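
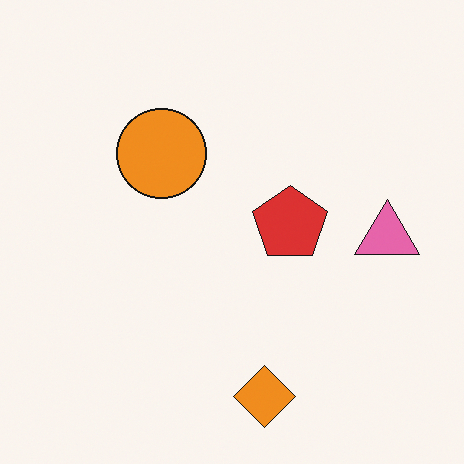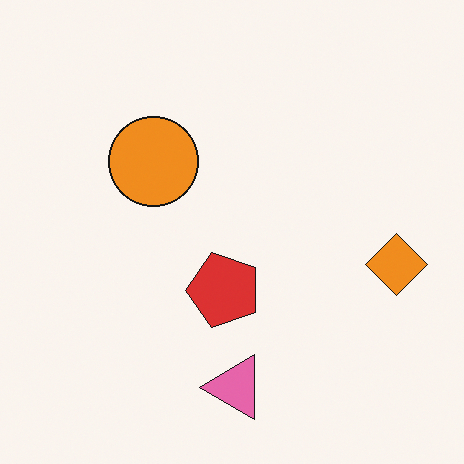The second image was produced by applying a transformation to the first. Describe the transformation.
Transposed (reflected across the top-left ↔ bottom-right diagonal).

Shapes have swapped their row and column positions — what was in the top-right is now in the bottom-left — a diagonal reflection.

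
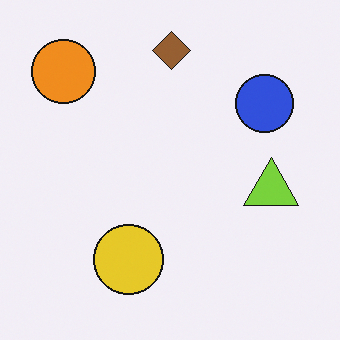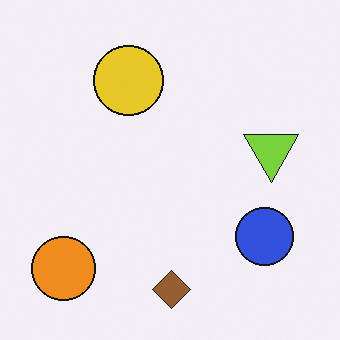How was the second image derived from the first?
The second image is the first flipped vertically (top ↔ bottom).

The brown diamond is in the top of the first image and the bottom of the second — shapes on opposite sides of the horizontal midline have swapped in a mirror flip.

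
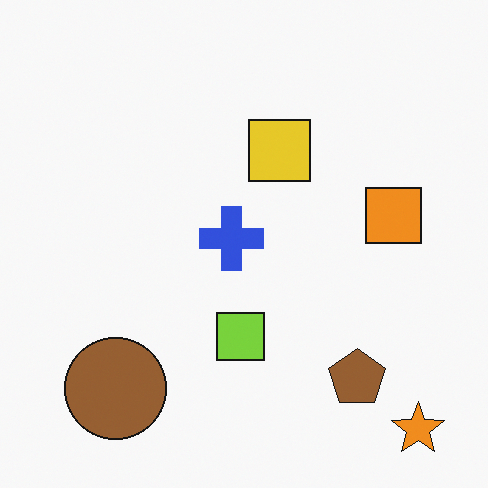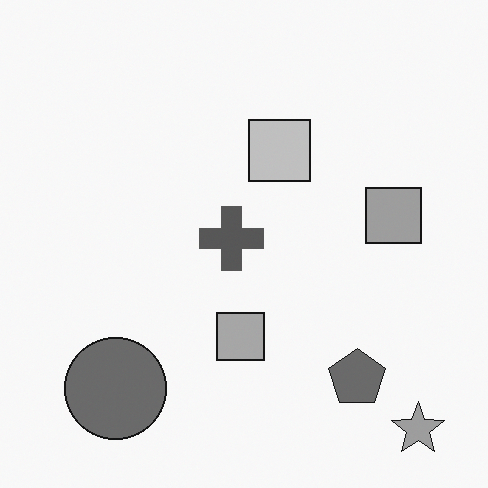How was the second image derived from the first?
The transformation is: converted to grayscale.

All color is removed — every shape is now a shade of grey.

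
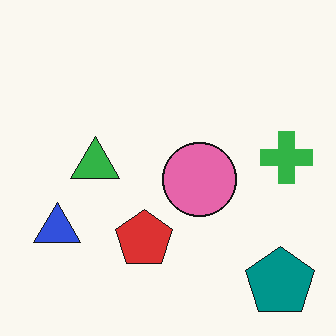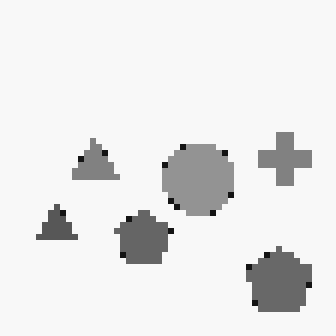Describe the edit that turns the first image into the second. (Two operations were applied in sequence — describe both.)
The image was pixelated into visible square blocks, then converted to grayscale.

Shapes are reduced to large square blocks; fine edges and outlines are lost — a downscale-then-upscale (mosaic) effect. All color is removed — every shape is now a shade of grey.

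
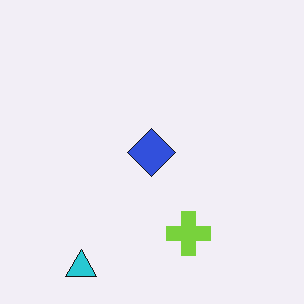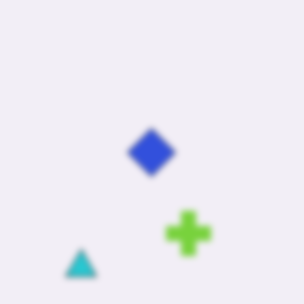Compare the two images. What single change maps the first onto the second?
The second image is the first moderately blurred.

Shape edges and outlines are uniformly softened across the whole image.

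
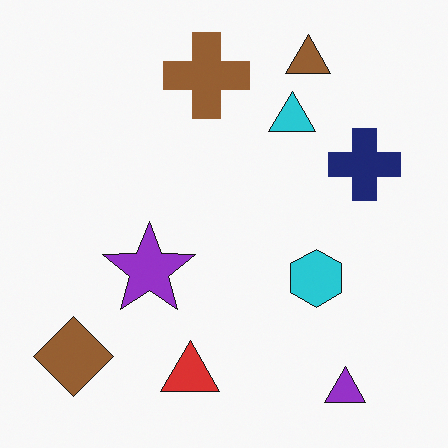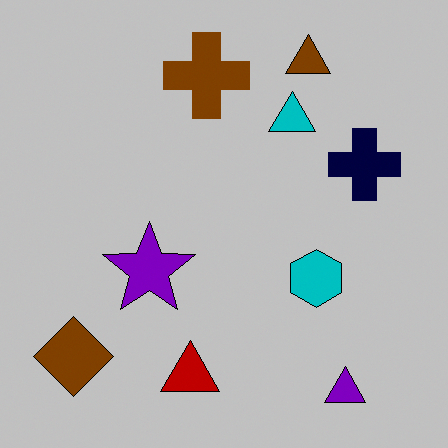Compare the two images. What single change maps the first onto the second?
This is the original image heavily posterized to just a handful of flat colors.

Each flat color has snapped to a coarser quantized level — most visibly, the near-white background has dropped to a flat grey.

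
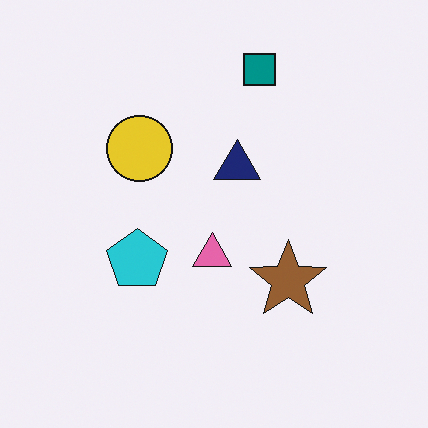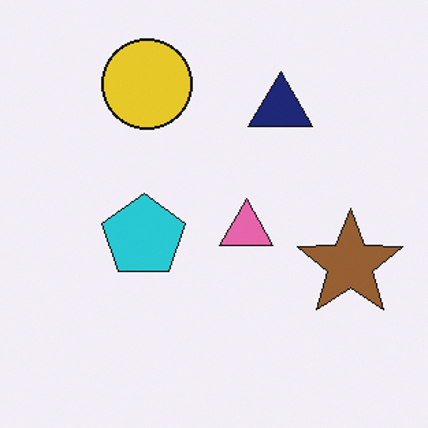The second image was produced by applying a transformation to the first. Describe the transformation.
Cropped slightly and scaled back up.

The visible shapes are larger and the field of view is narrower; shapes near the original edges may be partly or wholly outside the frame — a crop-and-rescale.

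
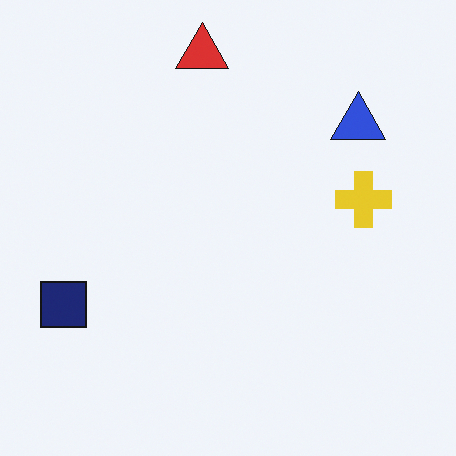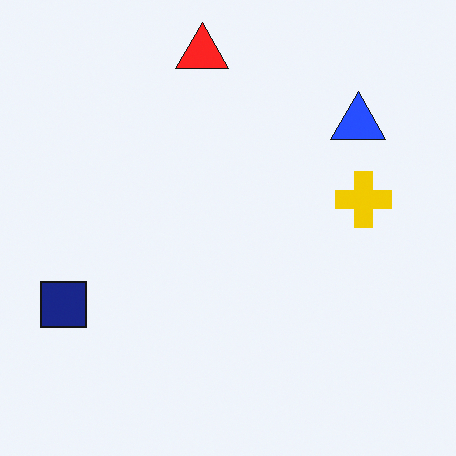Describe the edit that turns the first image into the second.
Slightly oversaturated.

All colors are more vivid — a global saturation change.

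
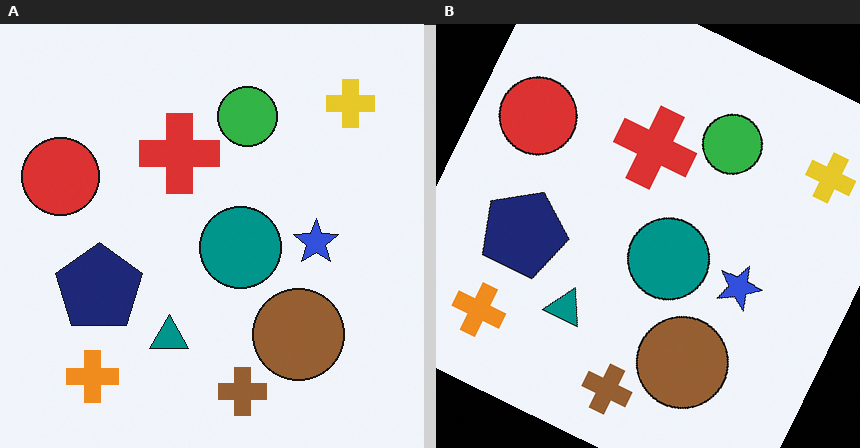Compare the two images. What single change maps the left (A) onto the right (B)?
Rotated clockwise by a moderate amount.

Every shape is tilted by the same angle and the image corners show triangular fill wedges — a whole-image rotation by a non-right angle.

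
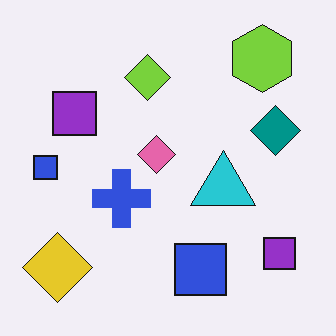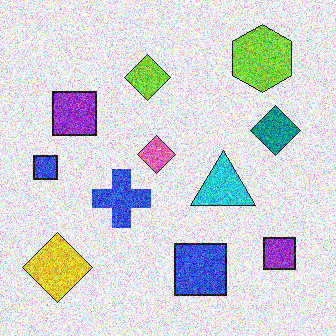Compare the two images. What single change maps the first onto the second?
The image was degraded with strong gaussian noise.

Random speckle covers the whole image, including the flat background.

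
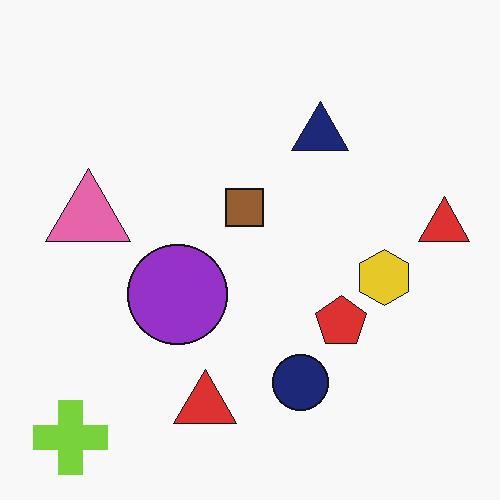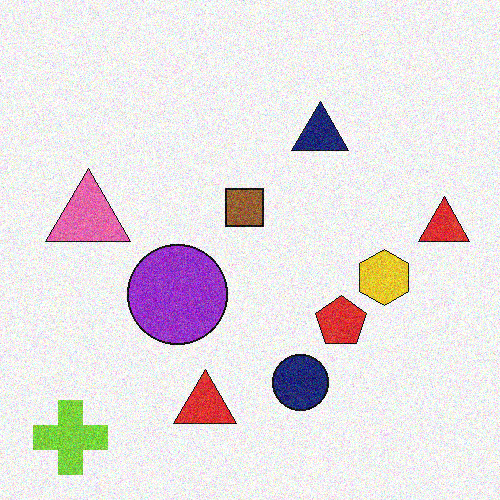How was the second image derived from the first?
The transformation is: degraded with visible gaussian noise.

Random speckle covers the whole image, including the flat background.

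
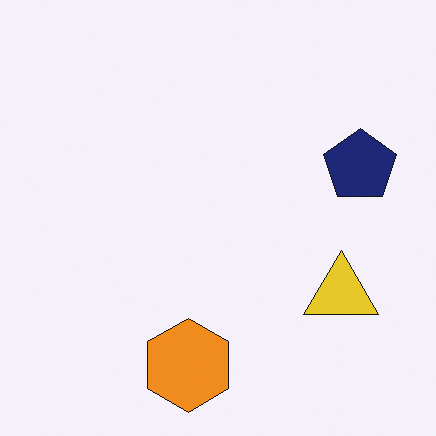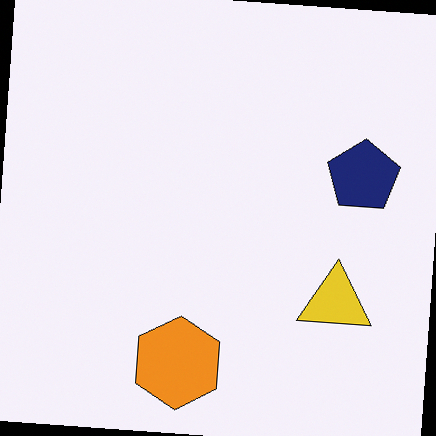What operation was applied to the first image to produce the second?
The transformation is: rotated clockwise by a slight angle.

Every shape is tilted by the same angle and the image corners show triangular fill wedges — a whole-image rotation by a non-right angle.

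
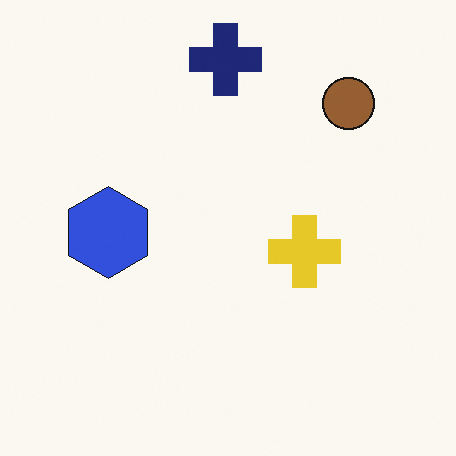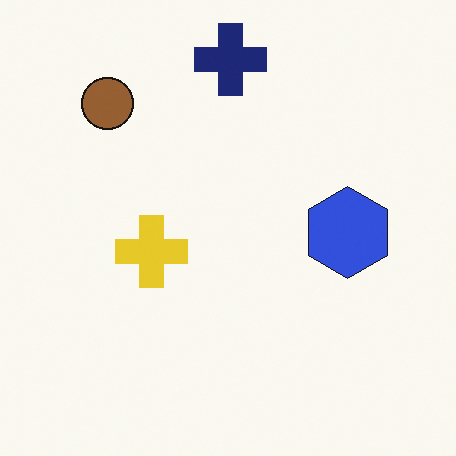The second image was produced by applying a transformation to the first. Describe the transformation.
The image was flipped horizontally (left ↔ right).

The brown circle is in the top-right of the first image and the top-left of the second — shapes on opposite sides of the vertical midline have swapped in a mirror flip.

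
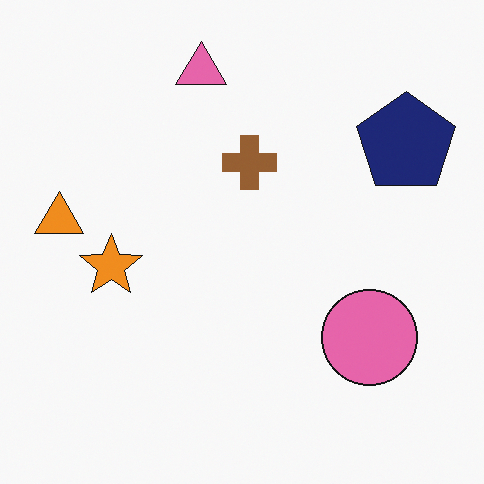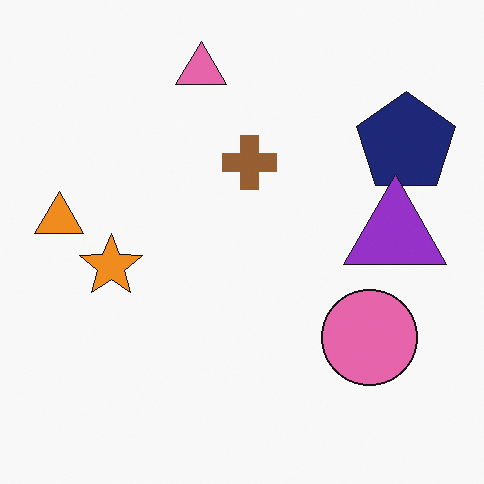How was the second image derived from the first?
This is the original image overlaid with an additional purple triangle.

A purple triangle appears in the second image that is absent from the first.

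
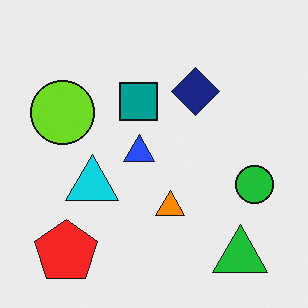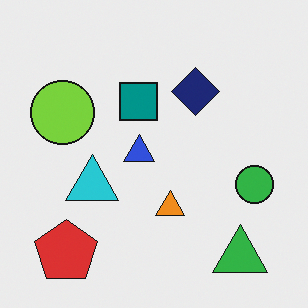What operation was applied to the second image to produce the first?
The image was slightly oversaturated.

All colors are more vivid — a global saturation change.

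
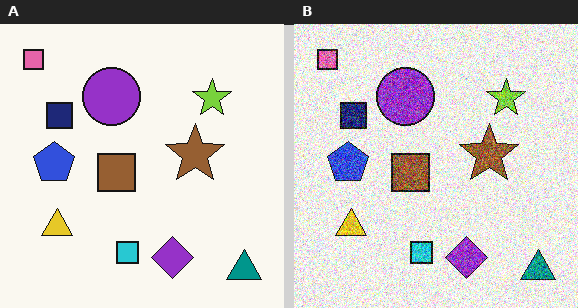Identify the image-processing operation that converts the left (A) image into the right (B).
This is the original image degraded with a thick layer of grain.

Random speckle covers the whole image, including the flat background.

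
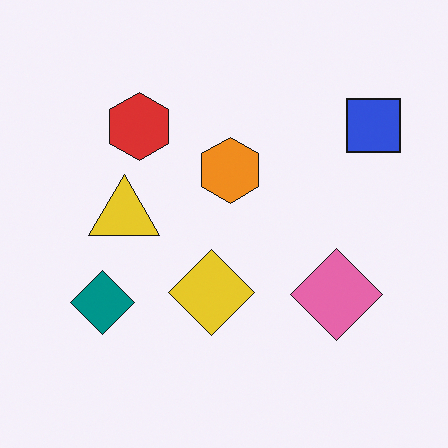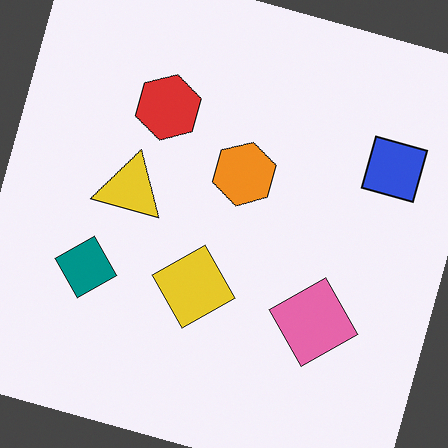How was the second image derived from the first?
The image was rotated clockwise by a moderate amount.

Every shape is tilted by the same angle and the image corners show triangular fill wedges — a whole-image rotation by a non-right angle.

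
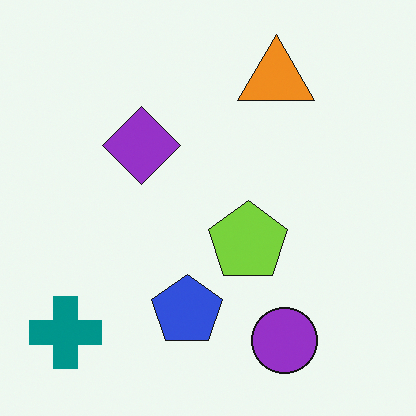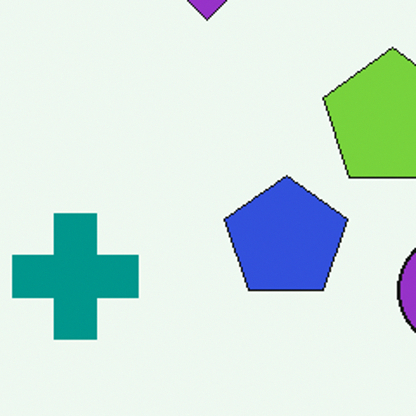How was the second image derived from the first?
This is the original image cropped to a noticeably smaller region and rescaled.

The visible shapes are larger and the field of view is narrower; shapes near the original edges may be partly or wholly outside the frame — a crop-and-rescale.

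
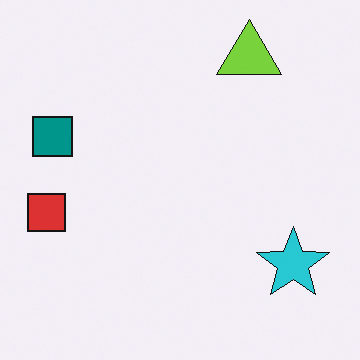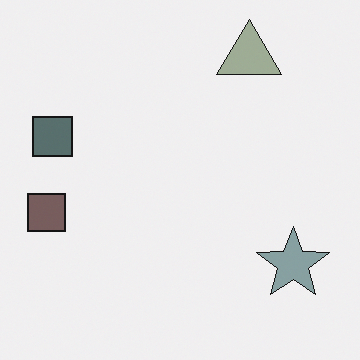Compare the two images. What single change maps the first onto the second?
The second image is the first made much more muted (saturation change).

All colors are more muted and greyish — a global saturation change.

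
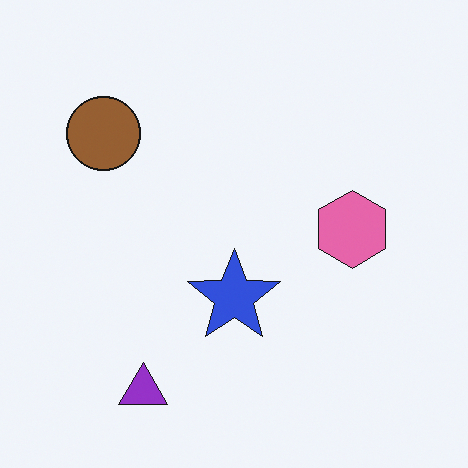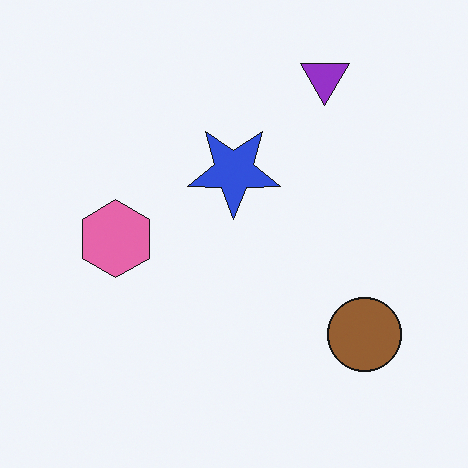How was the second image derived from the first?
It was rotated 180°.

The purple triangle sits in the bottom-left of the first image and the top-right of the second — consistent with a whole-image 180° rotation.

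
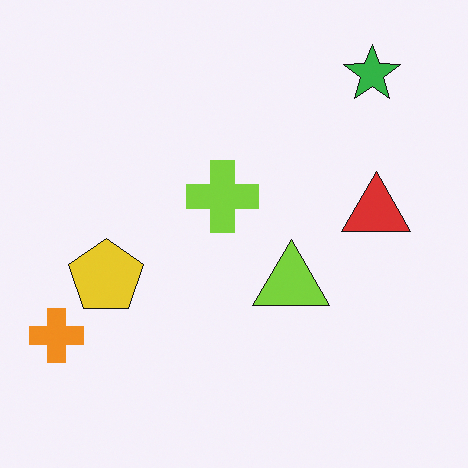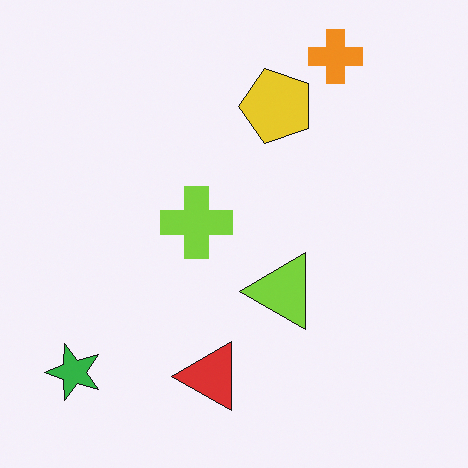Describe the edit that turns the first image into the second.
This is the original image transposed (reflected across the top-left ↔ bottom-right diagonal).

Shapes have swapped their row and column positions — what was in the top-right is now in the bottom-left — a diagonal reflection.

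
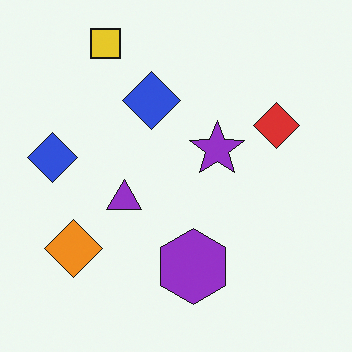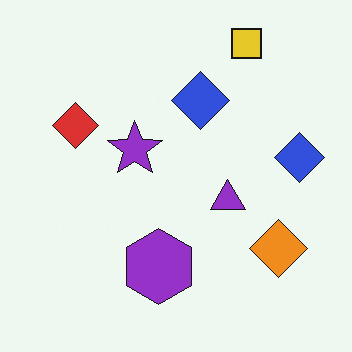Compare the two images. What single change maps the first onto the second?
The second image is the first flipped horizontally (left ↔ right).

The orange diamond is in the bottom-left of the first image and the bottom-right of the second — shapes on opposite sides of the vertical midline have swapped in a mirror flip.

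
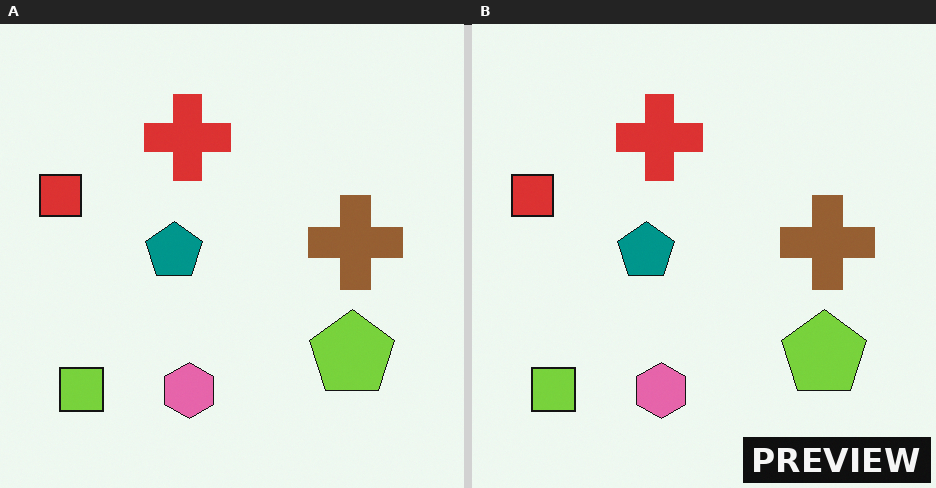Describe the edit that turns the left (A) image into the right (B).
The right (B) image is the left (A) watermarked with the text "PREVIEW" in the lower-right corner.

A dark label reading "PREVIEW" appears in the lower-right corner.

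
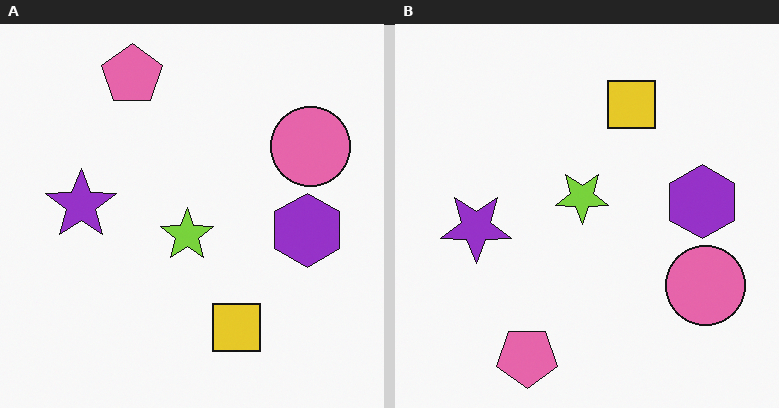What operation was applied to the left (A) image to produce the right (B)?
Flipped vertically (top ↔ bottom).

The pink pentagon is in the top of the left (A) image and the bottom of the right (B) — shapes on opposite sides of the horizontal midline have swapped in a mirror flip.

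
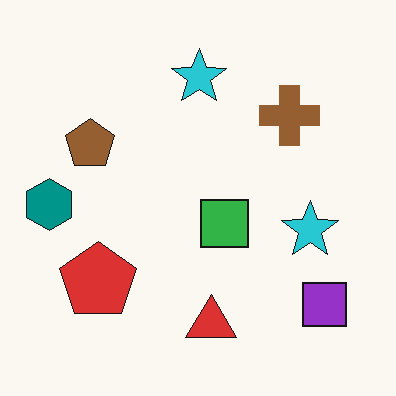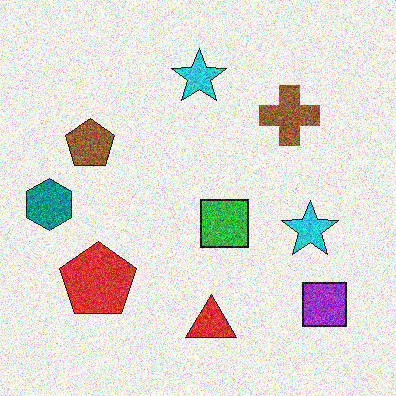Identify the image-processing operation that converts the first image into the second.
Degraded with a thick layer of grain.

Random speckle covers the whole image, including the flat background.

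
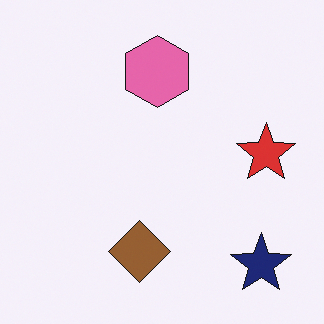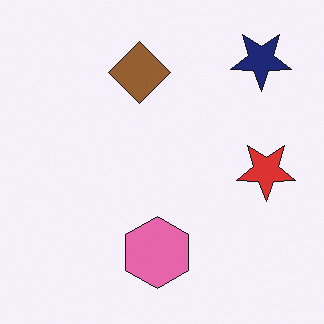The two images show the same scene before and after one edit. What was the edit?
The transformation is: flipped vertically (top ↔ bottom).

The navy star is in the bottom-right of the first image and the top-right of the second — shapes on opposite sides of the horizontal midline have swapped in a mirror flip.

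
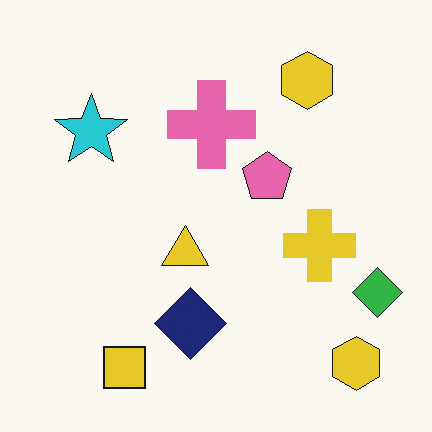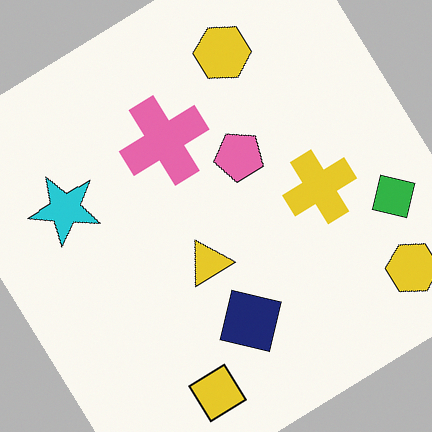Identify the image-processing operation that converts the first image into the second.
The second image is the first rotated counter-clockwise by a large amount — several tens of degrees.

Every shape is tilted by the same angle and the image corners show triangular fill wedges — a whole-image rotation by a non-right angle.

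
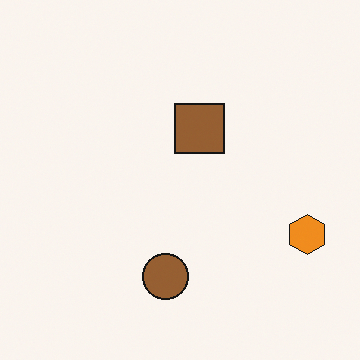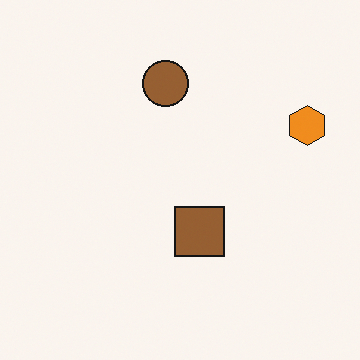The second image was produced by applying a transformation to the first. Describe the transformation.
The image was flipped vertically (top ↔ bottom).

The brown circle is in the bottom of the first image and the top of the second — shapes on opposite sides of the horizontal midline have swapped in a mirror flip.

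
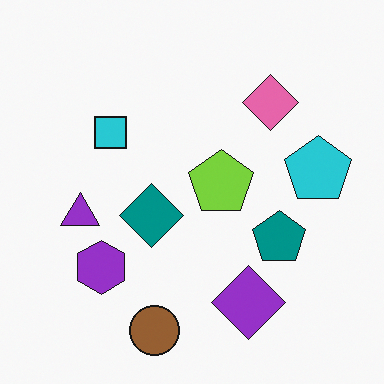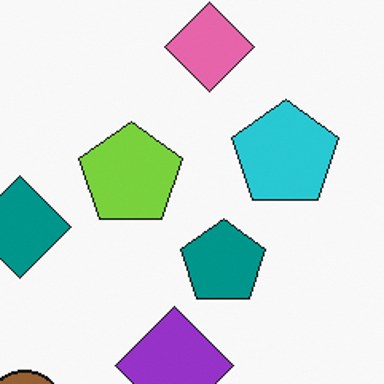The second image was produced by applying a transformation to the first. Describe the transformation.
The second image is the first cropped to a modestly smaller region and rescaled.

The visible shapes are larger and the field of view is narrower; shapes near the original edges may be partly or wholly outside the frame — a crop-and-rescale.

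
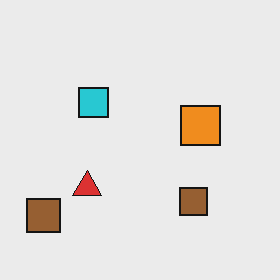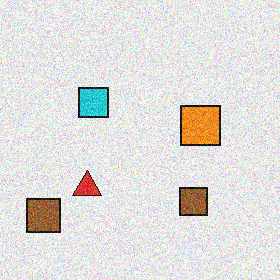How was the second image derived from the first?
The transformation is: degraded with moderate additive noise.

Random speckle covers the whole image, including the flat background.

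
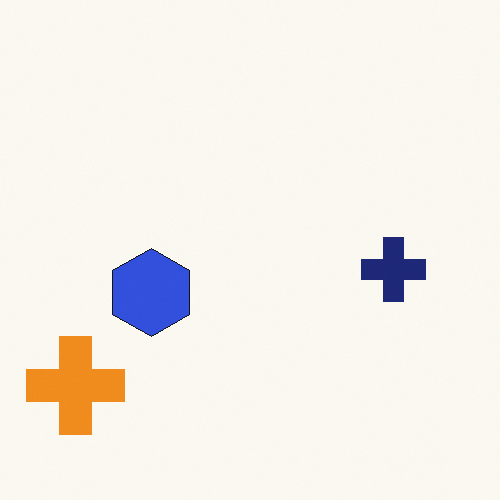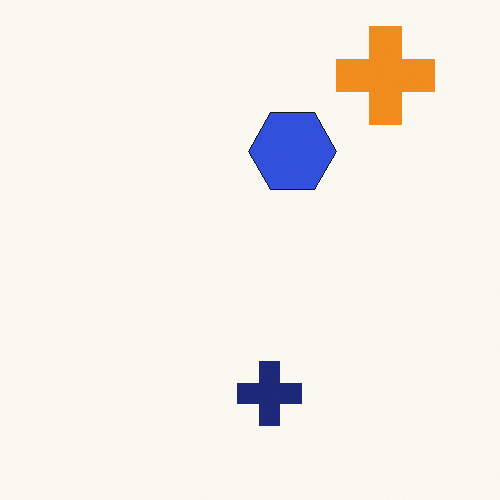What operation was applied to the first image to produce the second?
It was transposed (reflected across the top-left ↔ bottom-right diagonal).

Shapes have swapped their row and column positions — what was in the top-right is now in the bottom-left — a diagonal reflection.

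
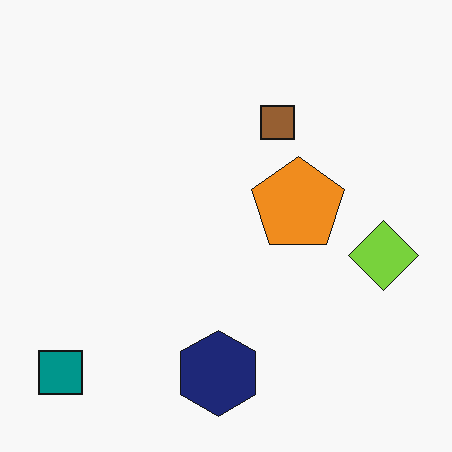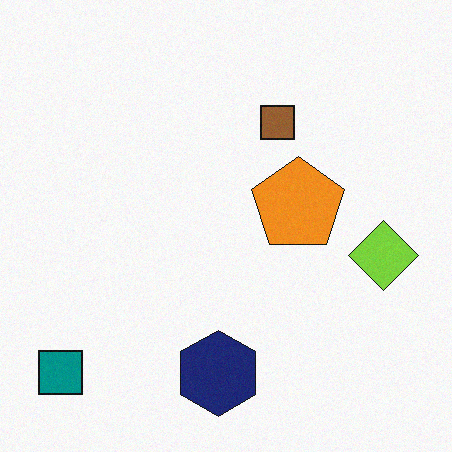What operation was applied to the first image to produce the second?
The second image is the first degraded with subtle gaussian noise.

Random speckle covers the whole image, including the flat background.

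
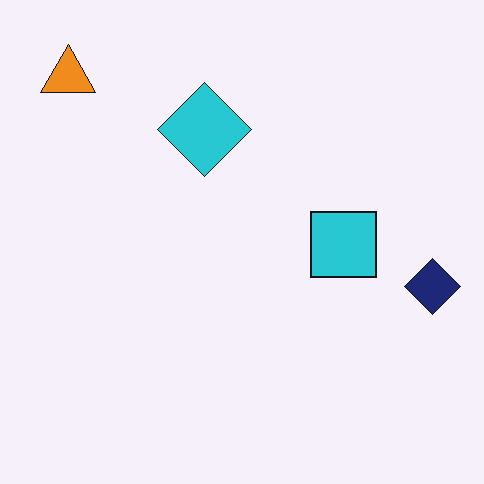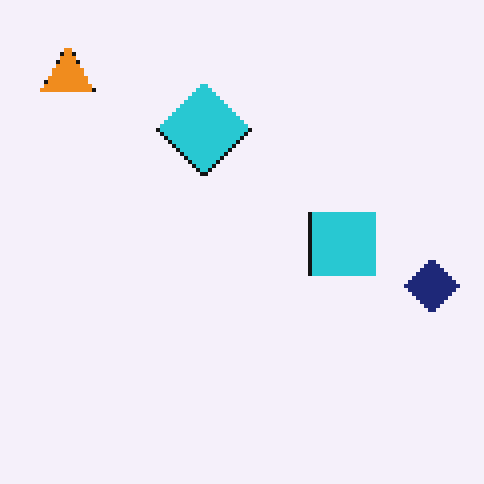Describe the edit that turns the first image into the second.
It was mildly pixelated.

Shapes are reduced to large square blocks; fine edges and outlines are lost — a downscale-then-upscale (mosaic) effect.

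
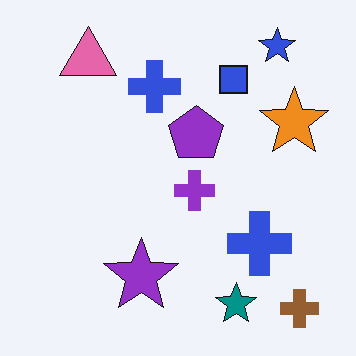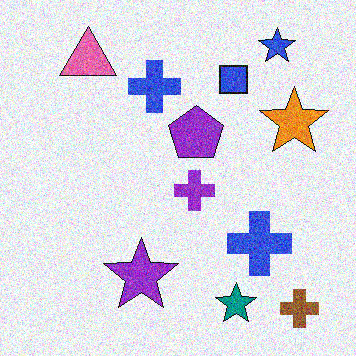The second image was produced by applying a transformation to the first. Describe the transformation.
The second image is the first degraded with a thick layer of grain.

Random speckle covers the whole image, including the flat background.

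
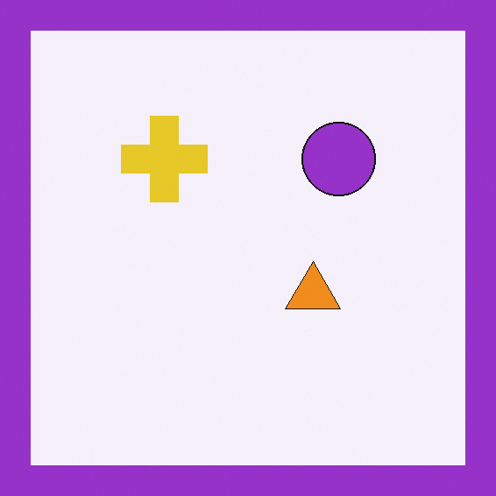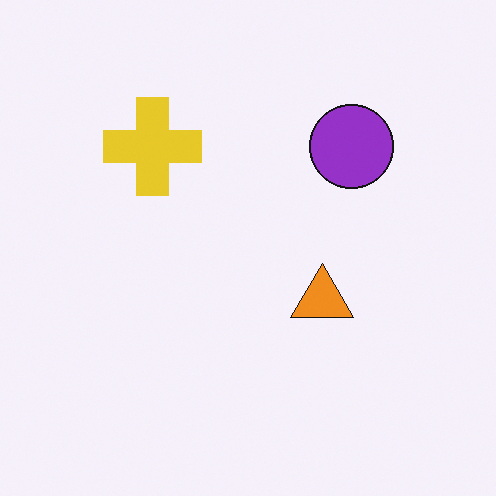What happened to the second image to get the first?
This is the original image framed with a purple border.

A solid purple frame runs around the edge of the first image, with the content slightly shrunk inside it.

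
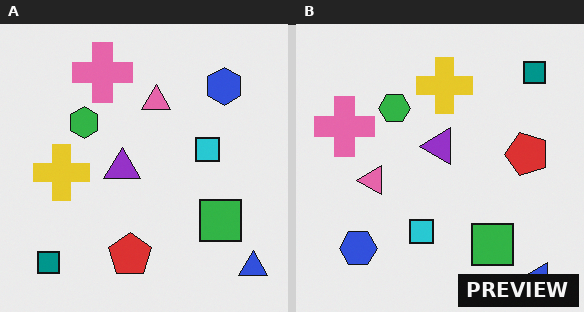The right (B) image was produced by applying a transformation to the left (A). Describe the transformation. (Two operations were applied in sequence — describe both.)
The transformation is: transposed (reflected across the top-left ↔ bottom-right diagonal), then watermarked with the text "PREVIEW" in the lower-right corner.

Shapes have swapped their row and column positions — what was in the top-right is now in the bottom-left — a diagonal reflection. A dark label reading "PREVIEW" appears in the lower-right corner.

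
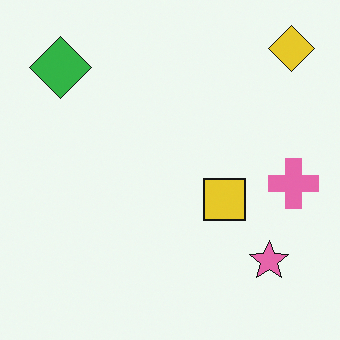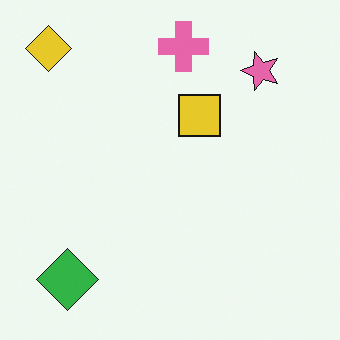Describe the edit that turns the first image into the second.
Rotated 90° counter-clockwise.

The yellow diamond sits in the top-right of the first image and the top-left of the second — consistent with a whole-image 90° counter-clockwise rotation.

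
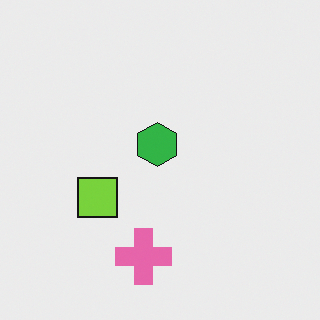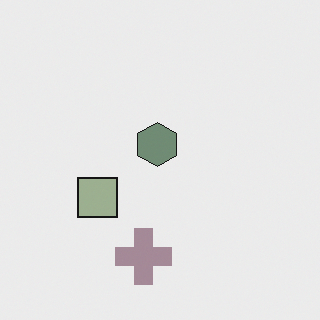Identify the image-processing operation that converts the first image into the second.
The second image is the first heavily desaturated.

All colors are more muted and greyish — a global saturation change.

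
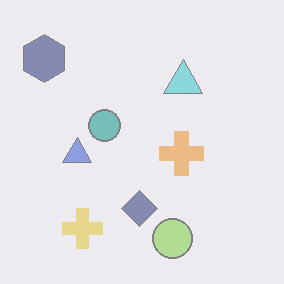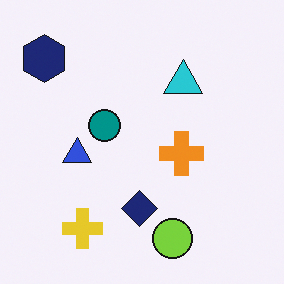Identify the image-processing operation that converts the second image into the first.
Washed out (contrast reduced).

Tones are pushed toward mid-grey across the whole image — a global contrast change.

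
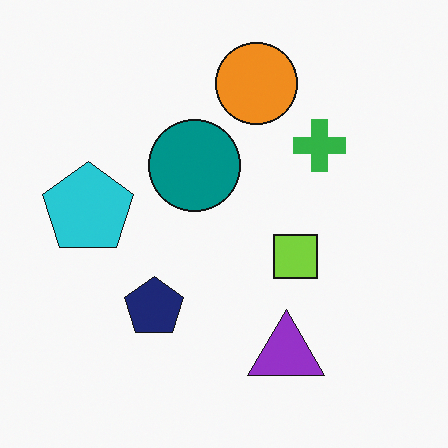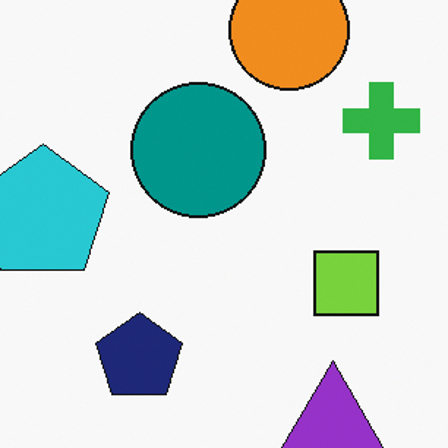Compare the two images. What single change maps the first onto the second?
It was cropped slightly and scaled back up.

The visible shapes are larger and the field of view is narrower; shapes near the original edges may be partly or wholly outside the frame — a crop-and-rescale.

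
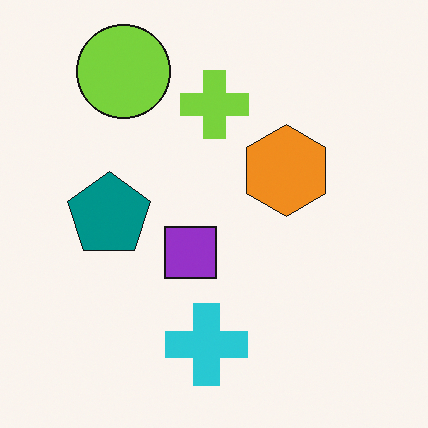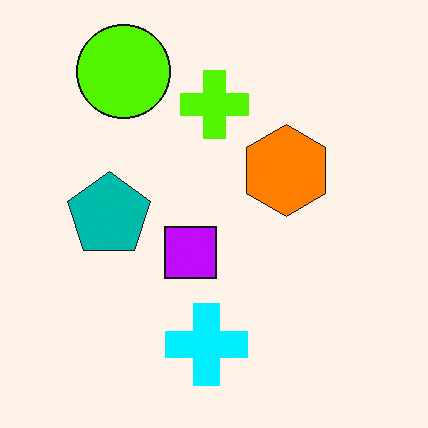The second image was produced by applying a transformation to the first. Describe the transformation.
This is the original image made much more vivid (saturation change).

All colors are more vivid — a global saturation change.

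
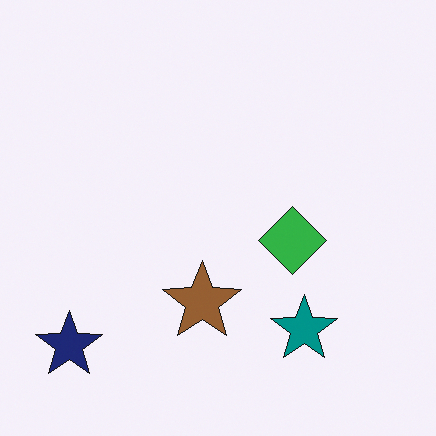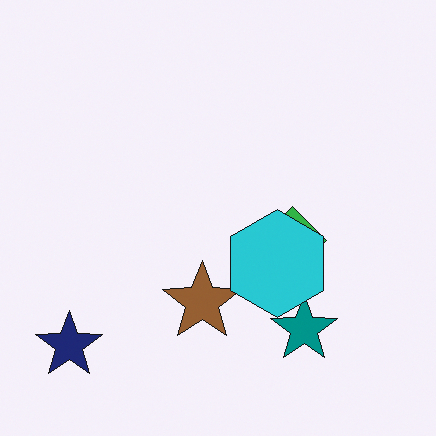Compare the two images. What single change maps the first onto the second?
Overlaid with an additional cyan hexagon.

A cyan hexagon appears in the second image that is absent from the first.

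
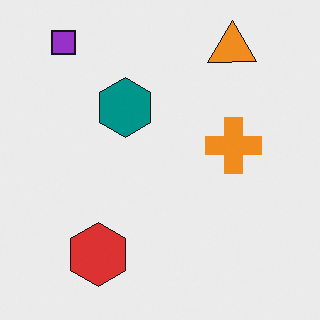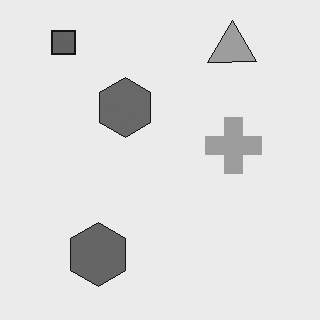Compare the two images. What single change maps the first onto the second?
It was converted to grayscale.

All color is removed — every shape is now a shade of grey.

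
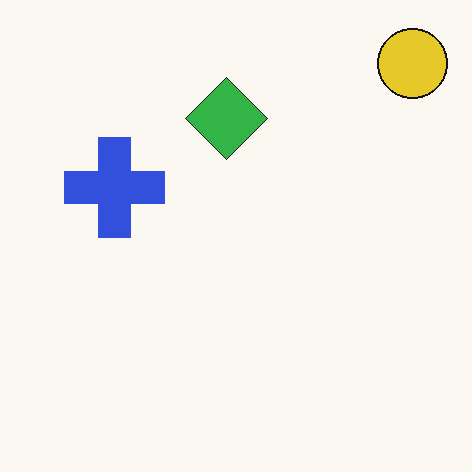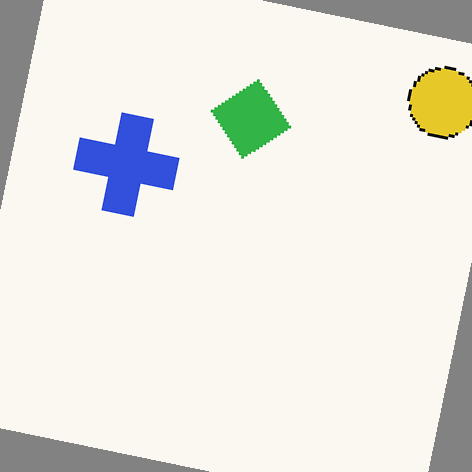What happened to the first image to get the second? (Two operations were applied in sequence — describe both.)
The transformation is: lightly pixelated (a mild mosaic effect), then rotated clockwise by a few degrees.

Shapes are reduced to large square blocks; fine edges and outlines are lost — a downscale-then-upscale (mosaic) effect. Every shape is tilted by the same angle and the image corners show triangular fill wedges — a whole-image rotation by a non-right angle.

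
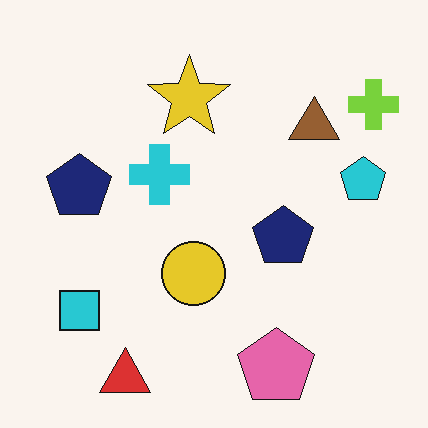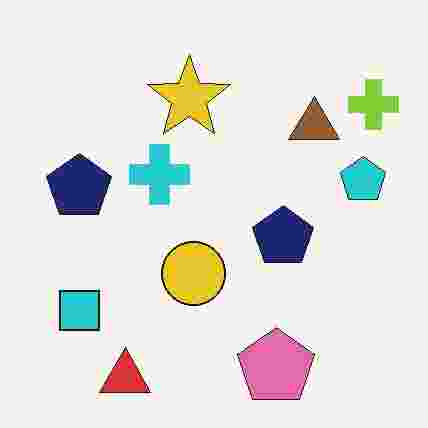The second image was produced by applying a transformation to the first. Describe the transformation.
Heavily JPEG-compressed with obvious blocking artifacts.

Blocky 8×8 compression artifacts appear around shape edges and the flat background shows ringing — characteristic JPEG degradation.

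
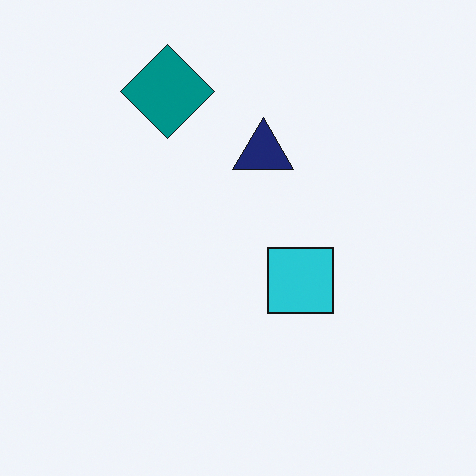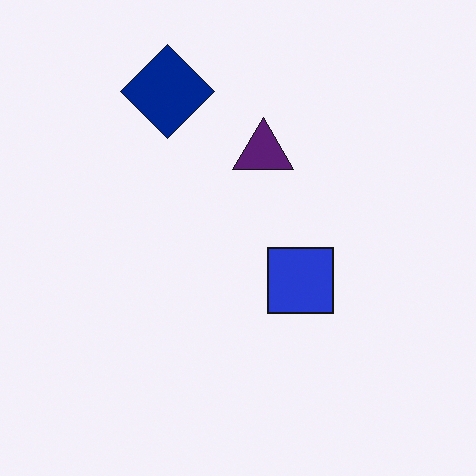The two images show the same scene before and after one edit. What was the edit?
The image was hue-shifted slightly.

Every shape's color has rotated by the same amount around the hue wheel — a uniform hue shift.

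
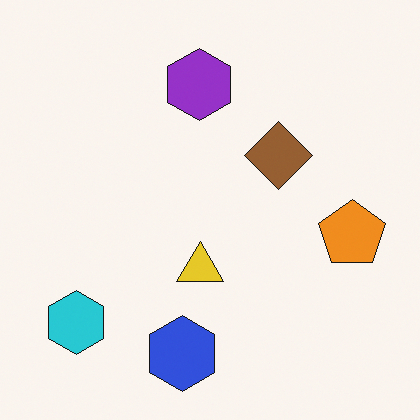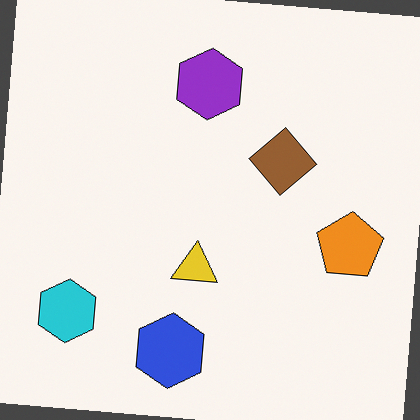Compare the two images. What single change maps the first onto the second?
The second image is the first rotated clockwise by a few degrees.

Every shape is tilted by the same angle and the image corners show triangular fill wedges — a whole-image rotation by a non-right angle.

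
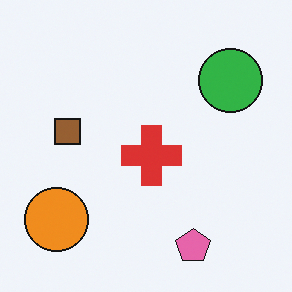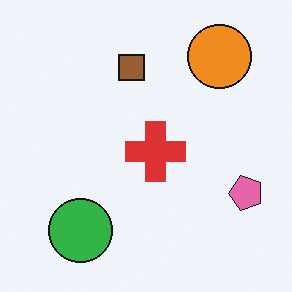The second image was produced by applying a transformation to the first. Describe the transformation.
Transposed (reflected across the top-left ↔ bottom-right diagonal).

Shapes have swapped their row and column positions — what was in the top-right is now in the bottom-left — a diagonal reflection.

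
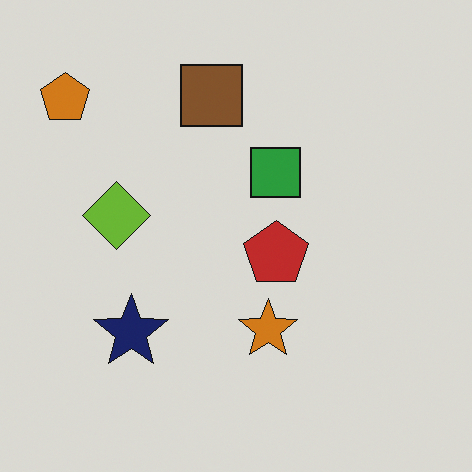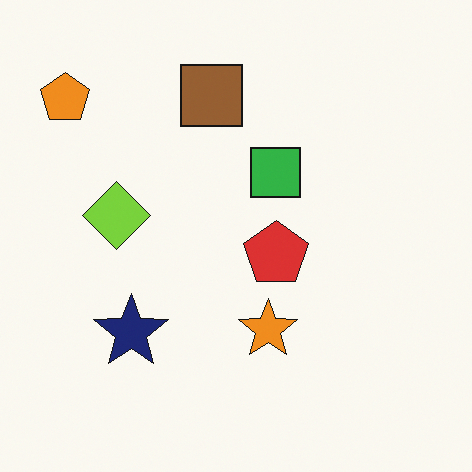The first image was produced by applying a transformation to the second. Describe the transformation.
It was darkened a little.

Every pixel — background and shapes alike — is uniformly darkened.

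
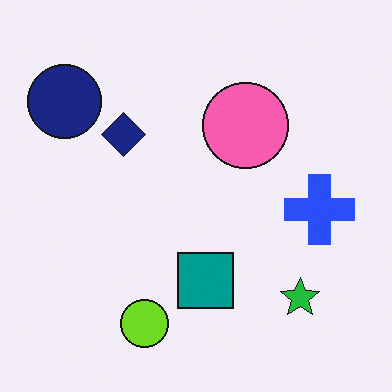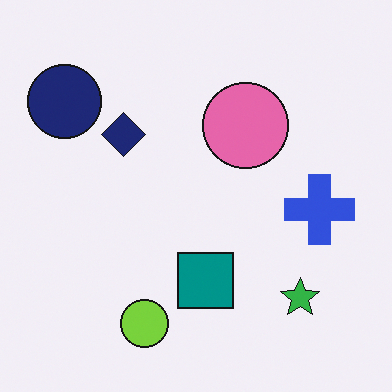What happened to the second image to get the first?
It was slightly oversaturated.

All colors are more vivid — a global saturation change.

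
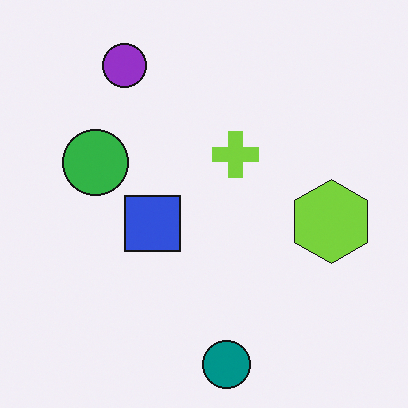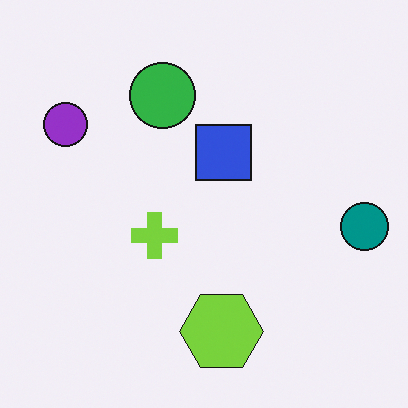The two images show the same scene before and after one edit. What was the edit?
It was transposed (reflected across the top-left ↔ bottom-right diagonal).

Shapes have swapped their row and column positions — what was in the top-right is now in the bottom-left — a diagonal reflection.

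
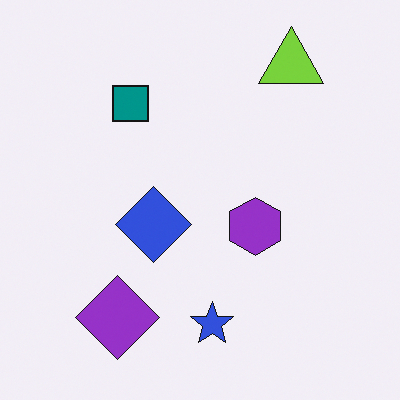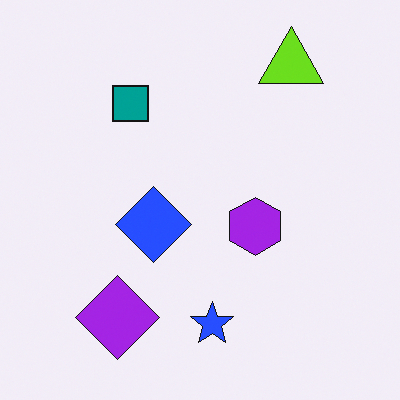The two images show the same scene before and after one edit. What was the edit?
The second image is the first slightly oversaturated.

All colors are more vivid — a global saturation change.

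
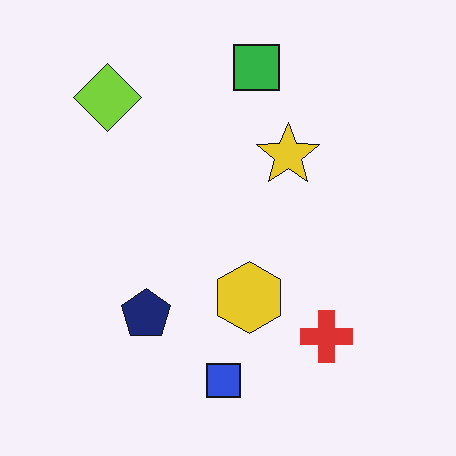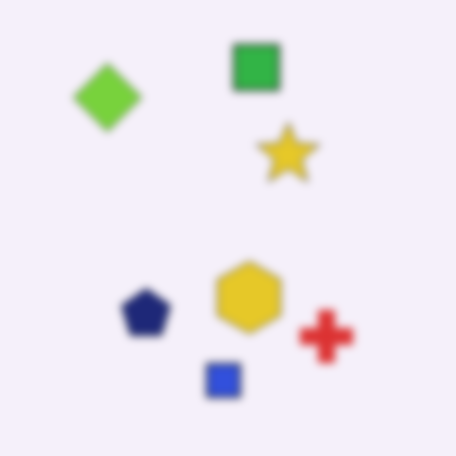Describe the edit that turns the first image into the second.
The transformation is: noticeably gaussian-blurred.

Shape edges and outlines are uniformly softened across the whole image.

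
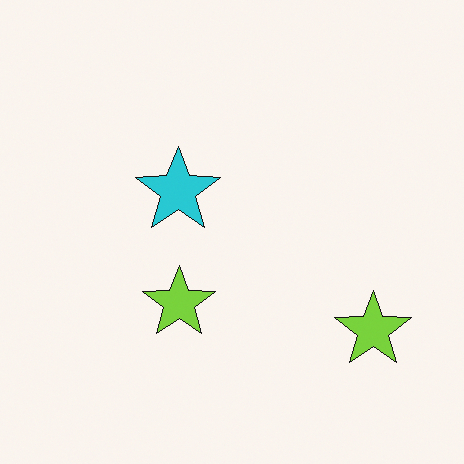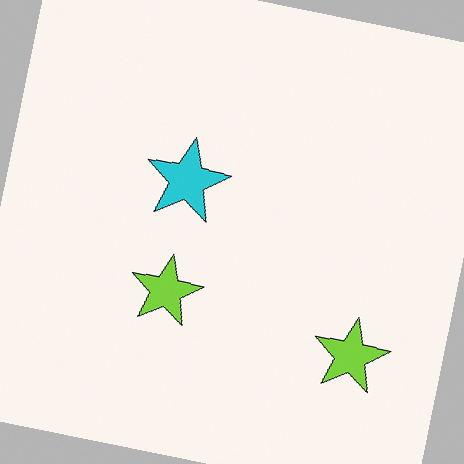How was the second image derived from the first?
The image was rotated clockwise by a slight angle.

Every shape is tilted by the same angle and the image corners show triangular fill wedges — a whole-image rotation by a non-right angle.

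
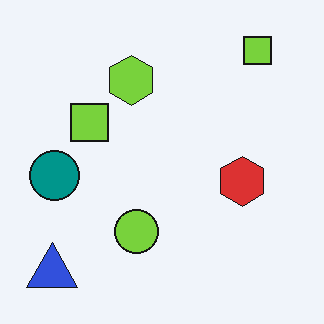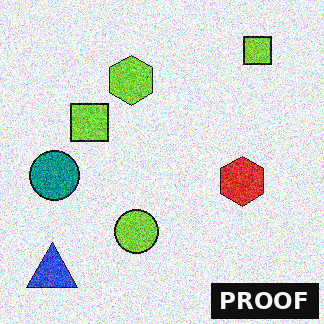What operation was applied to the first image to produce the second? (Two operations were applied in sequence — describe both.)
The image was degraded with a thick layer of grain, then watermarked with the text "PROOF" in the lower-right corner.

Random speckle covers the whole image, including the flat background. A dark label reading "PROOF" appears in the lower-right corner.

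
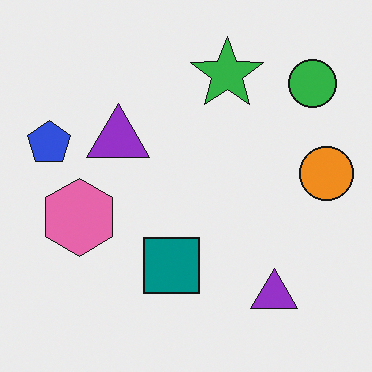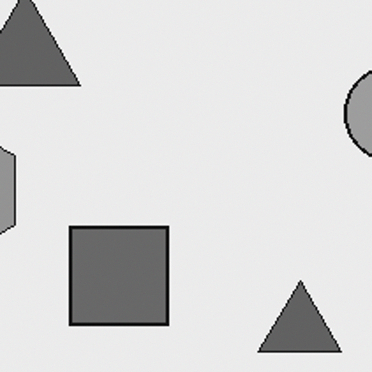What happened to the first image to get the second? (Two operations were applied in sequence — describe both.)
It was converted to grayscale, then cropped tightly and scaled back up.

All color is removed — every shape is now a shade of grey. The visible shapes are larger and the field of view is narrower; shapes near the original edges may be partly or wholly outside the frame — a crop-and-rescale.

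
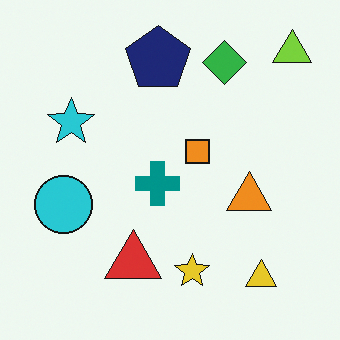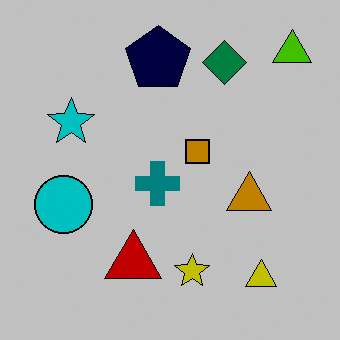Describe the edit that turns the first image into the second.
The transformation is: aggressively posterized.

Each flat color has snapped to a coarser quantized level — most visibly, the near-white background has dropped to a flat grey.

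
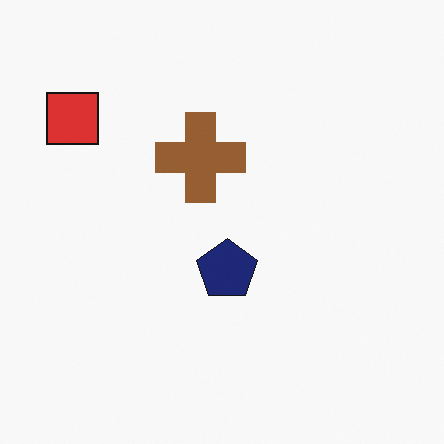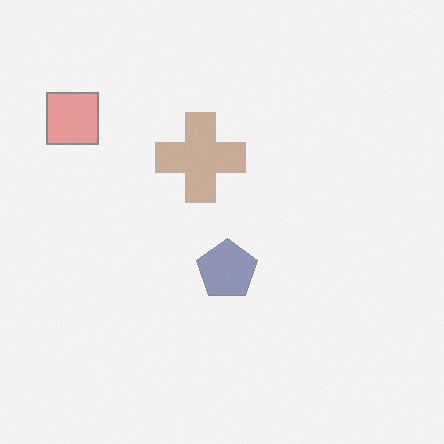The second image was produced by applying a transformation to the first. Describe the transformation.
Washed out (contrast reduced).

Tones are pushed toward mid-grey across the whole image — a global contrast change.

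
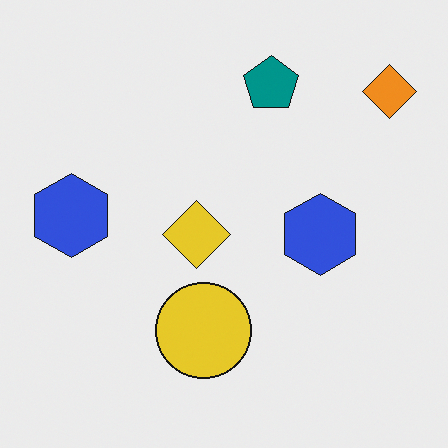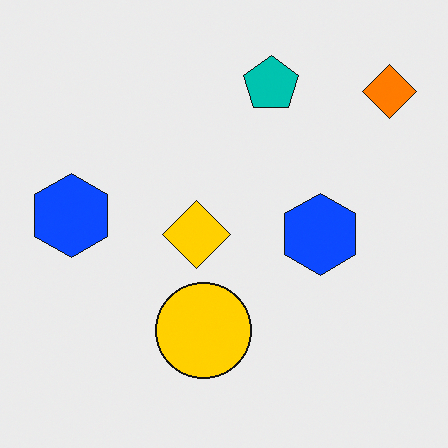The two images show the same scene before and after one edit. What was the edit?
The second image is the first heavily oversaturated.

All colors are more vivid — a global saturation change.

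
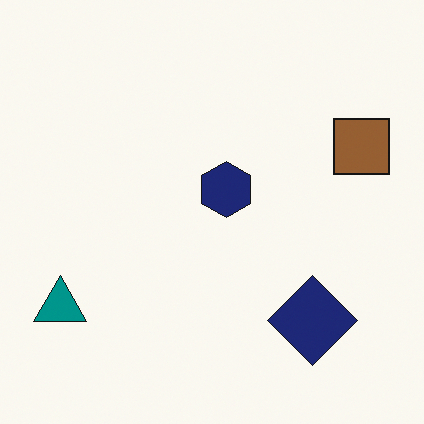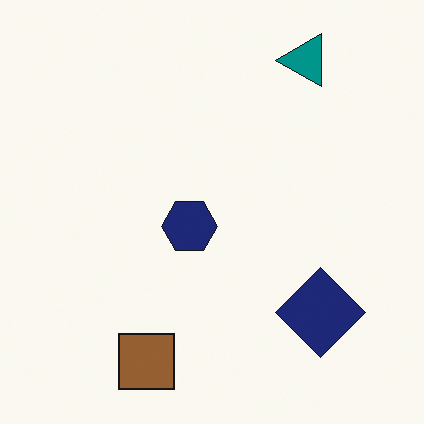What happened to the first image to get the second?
The transformation is: transposed (reflected across the top-left ↔ bottom-right diagonal).

Shapes have swapped their row and column positions — what was in the top-right is now in the bottom-left — a diagonal reflection.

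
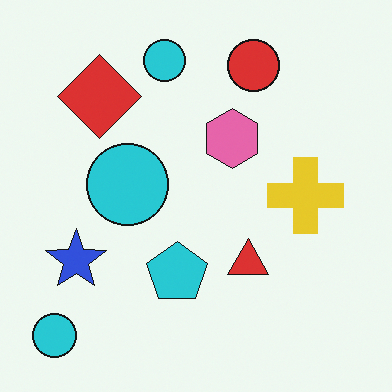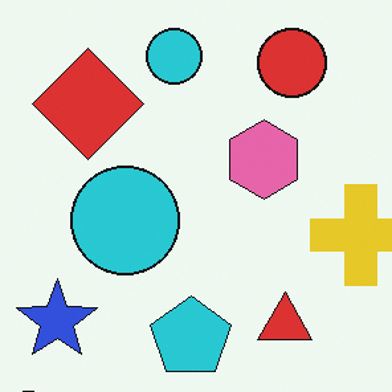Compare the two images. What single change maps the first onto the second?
The image was cropped slightly and scaled back up.

The visible shapes are larger and the field of view is narrower; shapes near the original edges may be partly or wholly outside the frame — a crop-and-rescale.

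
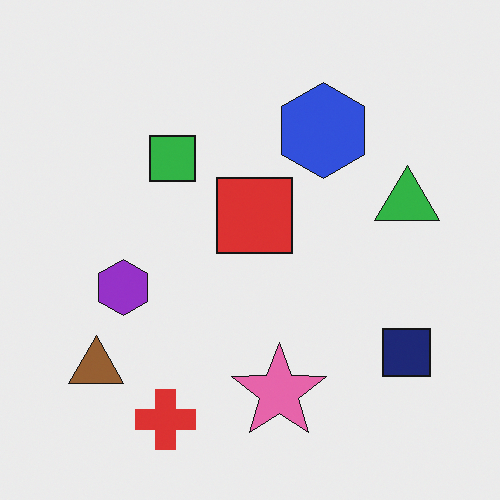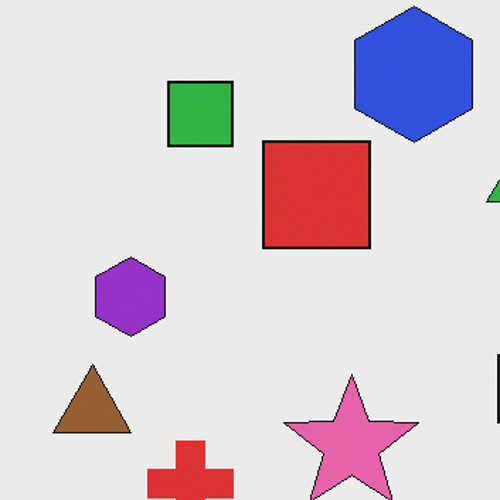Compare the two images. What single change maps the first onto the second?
The image was cropped slightly and scaled back up.

The visible shapes are larger and the field of view is narrower; shapes near the original edges may be partly or wholly outside the frame — a crop-and-rescale.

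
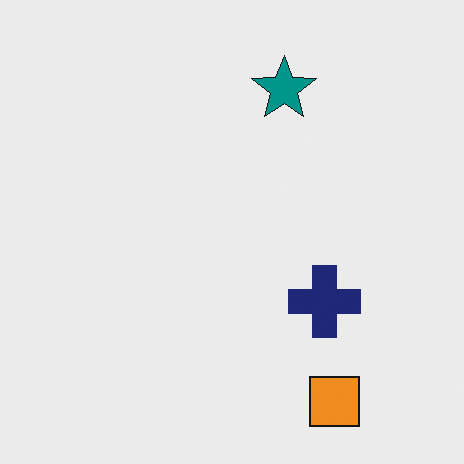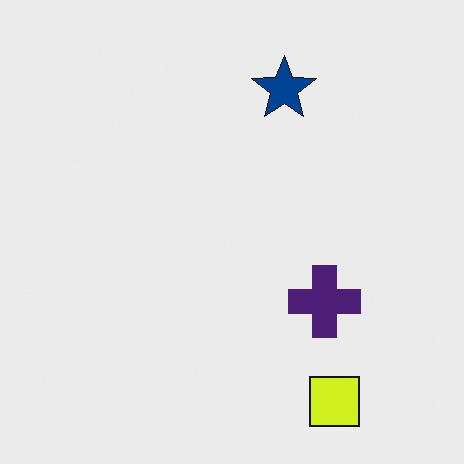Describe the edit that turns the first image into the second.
Hue-shifted by a small amount.

Every shape's color has rotated by the same amount around the hue wheel — a uniform hue shift.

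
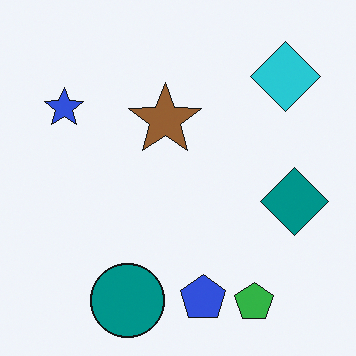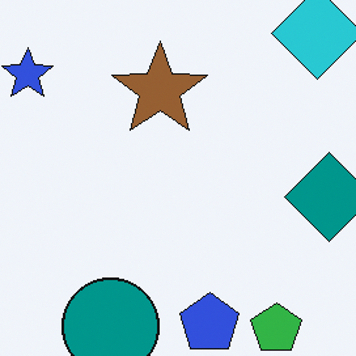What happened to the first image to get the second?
The image was cropped slightly and scaled back up.

The visible shapes are larger and the field of view is narrower; shapes near the original edges may be partly or wholly outside the frame — a crop-and-rescale.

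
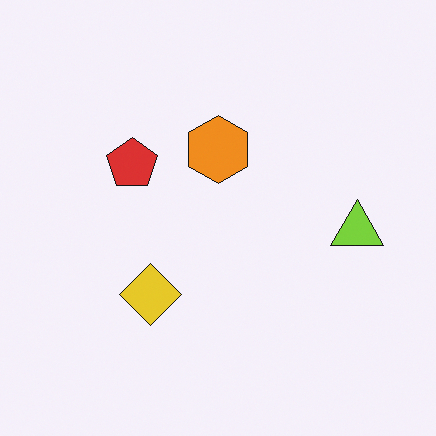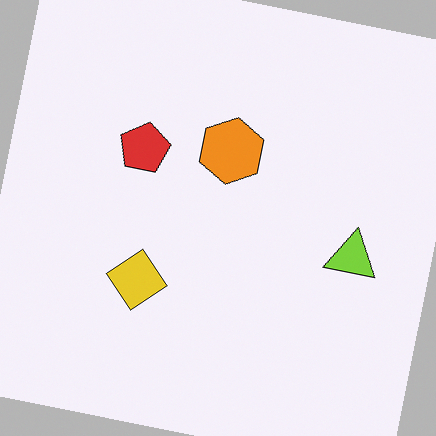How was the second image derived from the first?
Rotated clockwise by a few degrees.

Every shape is tilted by the same angle and the image corners show triangular fill wedges — a whole-image rotation by a non-right angle.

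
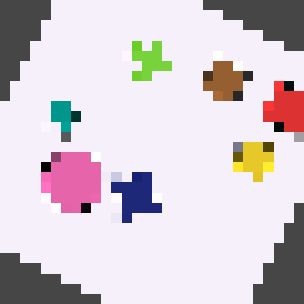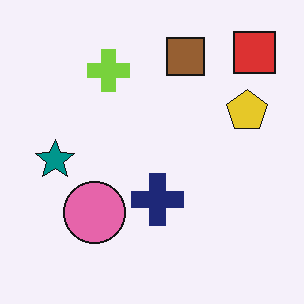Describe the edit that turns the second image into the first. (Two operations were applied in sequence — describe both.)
The first image is the second rotated clockwise by a moderate amount, then heavily pixelated into large blocks.

Every shape is tilted by the same angle and the image corners show triangular fill wedges — a whole-image rotation by a non-right angle. Shapes are reduced to large square blocks; fine edges and outlines are lost — a downscale-then-upscale (mosaic) effect.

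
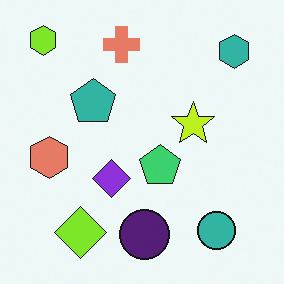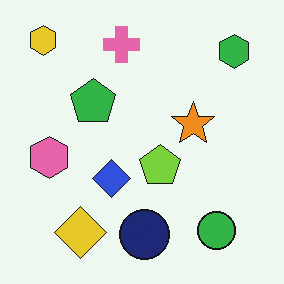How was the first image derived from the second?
The image was hue-shifted by a small amount.

Every shape's color has rotated by the same amount around the hue wheel — a uniform hue shift.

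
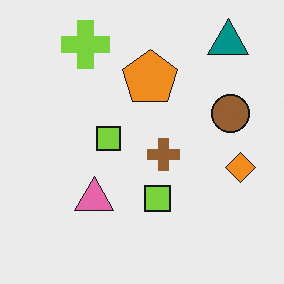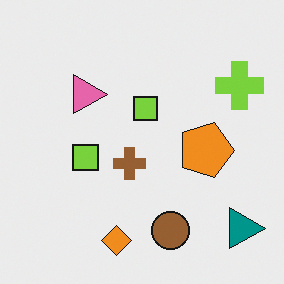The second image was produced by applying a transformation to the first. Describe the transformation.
It was rotated 90° clockwise.

The teal triangle sits in the top-right of the first image and the bottom-right of the second — consistent with a whole-image 90° clockwise rotation.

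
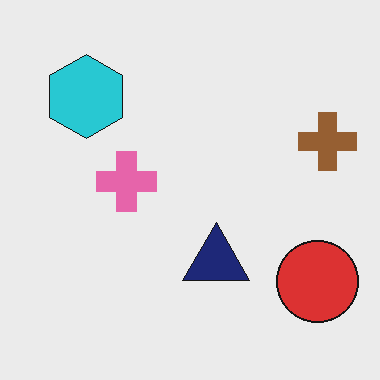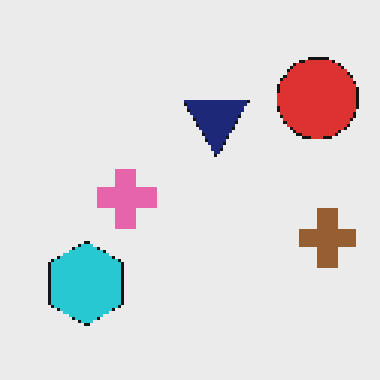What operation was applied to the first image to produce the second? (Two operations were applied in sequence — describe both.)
Flipped vertically (top ↔ bottom), then lightly pixelated (a mild mosaic effect).

The cyan hexagon is in the top-left of the first image and the bottom-left of the second — shapes on opposite sides of the horizontal midline have swapped in a mirror flip. Shapes are reduced to large square blocks; fine edges and outlines are lost — a downscale-then-upscale (mosaic) effect.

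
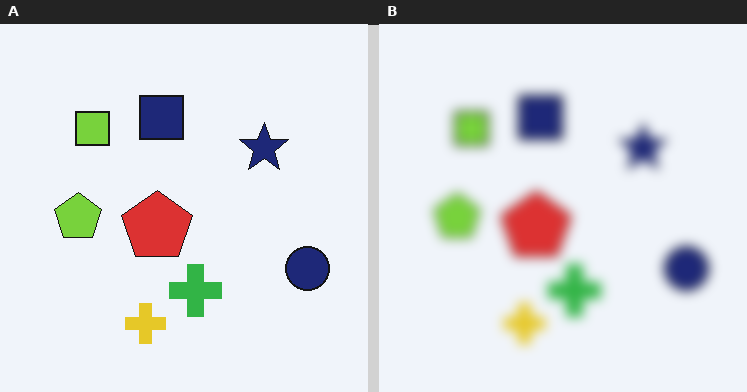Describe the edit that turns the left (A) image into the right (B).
The right (B) image is the left (A) heavily blurred.

Shape edges and outlines are uniformly softened across the whole image.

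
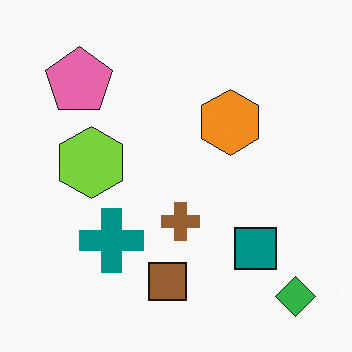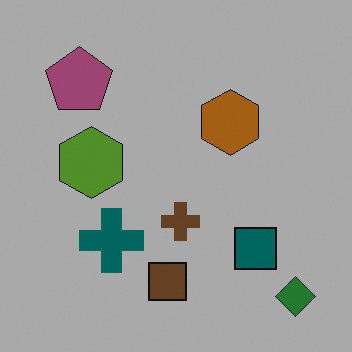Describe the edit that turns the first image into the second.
Darkened a lot.

Every pixel — background and shapes alike — is uniformly darkened.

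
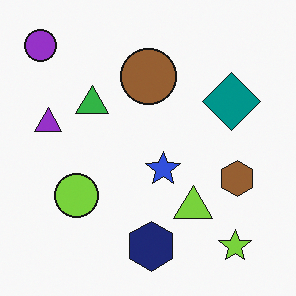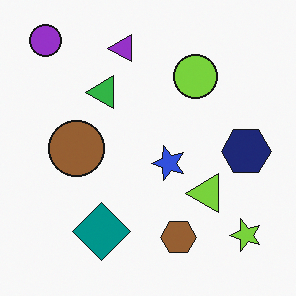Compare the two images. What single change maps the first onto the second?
The image was transposed (reflected across the top-left ↔ bottom-right diagonal).

Shapes have swapped their row and column positions — what was in the top-right is now in the bottom-left — a diagonal reflection.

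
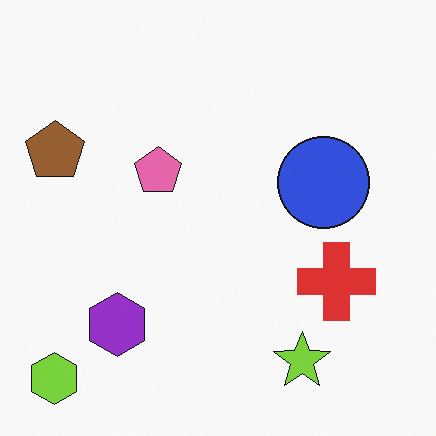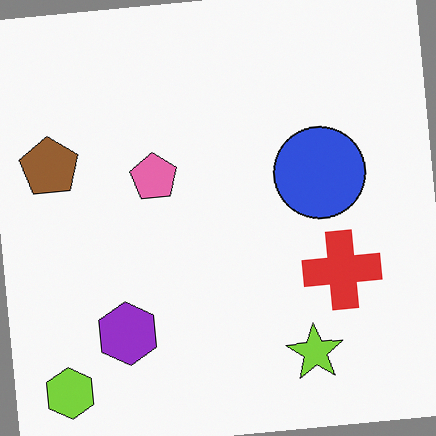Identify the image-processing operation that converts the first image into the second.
The transformation is: rotated counter-clockwise by a small amount.

Every shape is tilted by the same angle and the image corners show triangular fill wedges — a whole-image rotation by a non-right angle.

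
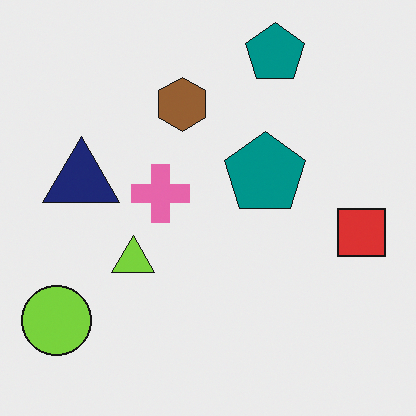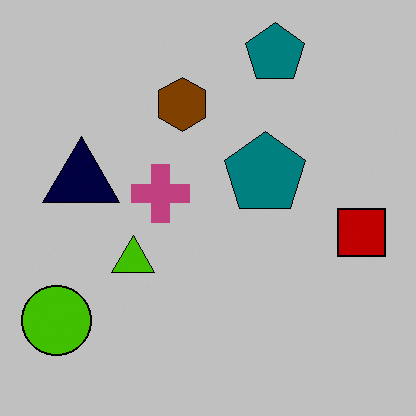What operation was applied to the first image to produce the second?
The image was heavily posterized to just a handful of flat colors.

Each flat color has snapped to a coarser quantized level — most visibly, the near-white background has dropped to a flat grey.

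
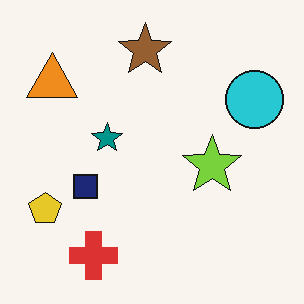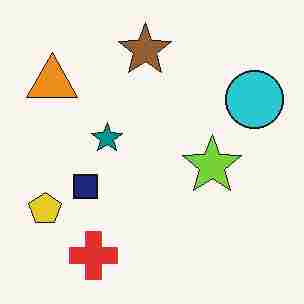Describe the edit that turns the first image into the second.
The transformation is: degraded with heavy JPEG compression.

Blocky 8×8 compression artifacts appear around shape edges and the flat background shows ringing — characteristic JPEG degradation.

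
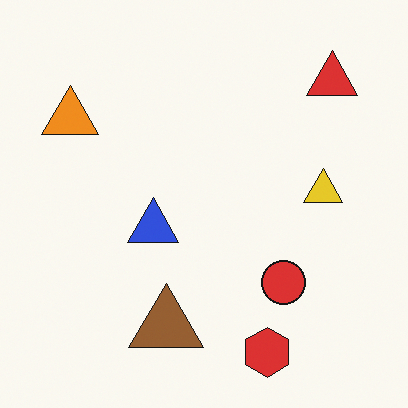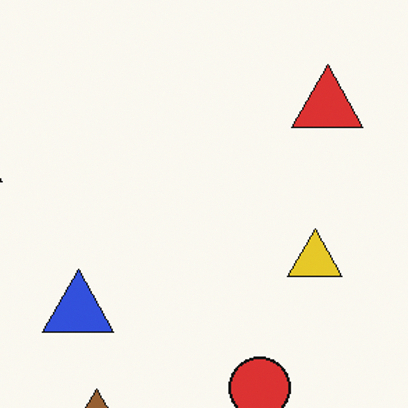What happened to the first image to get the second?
The image was cropped to a modestly smaller region and rescaled.

The visible shapes are larger and the field of view is narrower; shapes near the original edges may be partly or wholly outside the frame — a crop-and-rescale.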